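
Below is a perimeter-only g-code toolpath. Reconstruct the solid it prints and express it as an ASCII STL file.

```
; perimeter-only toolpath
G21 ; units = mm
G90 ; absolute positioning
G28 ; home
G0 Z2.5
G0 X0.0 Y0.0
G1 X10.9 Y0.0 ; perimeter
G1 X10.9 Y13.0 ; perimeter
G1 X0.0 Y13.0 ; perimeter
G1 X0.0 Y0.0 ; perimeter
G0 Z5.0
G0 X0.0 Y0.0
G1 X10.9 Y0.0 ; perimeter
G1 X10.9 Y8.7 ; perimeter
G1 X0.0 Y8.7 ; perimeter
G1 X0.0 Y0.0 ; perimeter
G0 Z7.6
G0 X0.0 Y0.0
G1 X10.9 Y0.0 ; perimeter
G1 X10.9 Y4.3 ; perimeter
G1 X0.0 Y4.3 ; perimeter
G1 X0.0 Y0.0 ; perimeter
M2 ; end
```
solid part
  facet normal 0.0000 0.0000 -1.0000
    outer loop
      vertex 10.9 17.3 0.0
      vertex 10.9 0.0 0.0
      vertex 0.0 0.0 0.0
    endloop
  endfacet
  facet normal 0.0000 0.0000 -1.0000
    outer loop
      vertex 0.0 17.3 0.0
      vertex 10.9 17.3 0.0
      vertex 0.0 0.0 0.0
    endloop
  endfacet
  facet normal 0.0000 -1.0000 0.0000
    outer loop
      vertex 0.0 0.0 0.0
      vertex 10.9 0.0 0.0
      vertex 10.9 0.0 10.1
    endloop
  endfacet
  facet normal 0.0000 -1.0000 0.0000
    outer loop
      vertex 0.0 0.0 0.0
      vertex 10.9 0.0 10.1
      vertex 0.0 0.0 10.1
    endloop
  endfacet
  facet normal 0.0000 0.5042 0.8636
    outer loop
      vertex 0.0 0.0 10.1
      vertex 10.9 0.0 10.1
      vertex 10.9 17.3 0.0
    endloop
  endfacet
  facet normal 0.0000 0.5042 0.8636
    outer loop
      vertex 0.0 0.0 10.1
      vertex 10.9 17.3 0.0
      vertex 0.0 17.3 0.0
    endloop
  endfacet
  facet normal -1.0000 0.0000 0.0000
    outer loop
      vertex 0.0 0.0 10.1
      vertex 0.0 17.3 0.0
      vertex 0.0 0.0 0.0
    endloop
  endfacet
  facet normal 1.0000 0.0000 0.0000
    outer loop
      vertex 10.9 0.0 0.0
      vertex 10.9 17.3 0.0
      vertex 10.9 0.0 10.1
    endloop
  endfacet
endsolid part

The G0 Z moves step by Δz≈2.5 mm. The G1 loops shrink linearly with z, so the solid tapers from its base footprint up to z≈10.1. Closing with a flat bottom cap and the tapered top and triangulating gives 8 facets — a wedge (ramp): 10.9 × 17.3 mm base, rising to 10.1 mm along the y=0 edge and sloping linearly to z=0 at y=17.3.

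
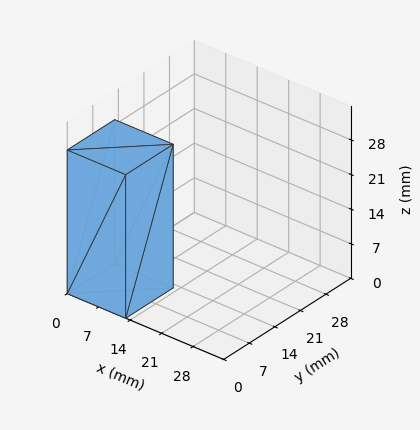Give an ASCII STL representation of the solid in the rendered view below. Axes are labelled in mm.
Reading the render: the shape is a rectangular box, roughly 13 × 13 mm footprint and 29 mm tall (dimensions read to the nearest mm from the axis ticks). For the STL, each face is triangulated and given an outward normal.

solid part
  facet normal 0.0000 0.0000 -1.0000
    outer loop
      vertex 13.00 13.00 0.00
      vertex 13.00 0.00 0.00
      vertex 0.00 0.00 0.00
    endloop
  endfacet
  facet normal 0.0000 0.0000 -1.0000
    outer loop
      vertex 0.00 13.00 0.00
      vertex 13.00 13.00 0.00
      vertex 0.00 0.00 0.00
    endloop
  endfacet
  facet normal 0.0000 0.0000 1.0000
    outer loop
      vertex 0.00 0.00 29.00
      vertex 13.00 0.00 29.00
      vertex 13.00 13.00 29.00
    endloop
  endfacet
  facet normal 0.0000 0.0000 1.0000
    outer loop
      vertex 0.00 0.00 29.00
      vertex 13.00 13.00 29.00
      vertex 0.00 13.00 29.00
    endloop
  endfacet
  facet normal 0.0000 -1.0000 0.0000
    outer loop
      vertex 0.00 0.00 0.00
      vertex 13.00 0.00 0.00
      vertex 13.00 0.00 29.00
    endloop
  endfacet
  facet normal 0.0000 -1.0000 0.0000
    outer loop
      vertex 0.00 0.00 0.00
      vertex 13.00 0.00 29.00
      vertex 0.00 0.00 29.00
    endloop
  endfacet
  facet normal 0.0000 1.0000 0.0000
    outer loop
      vertex 13.00 13.00 29.00
      vertex 13.00 13.00 0.00
      vertex 0.00 13.00 0.00
    endloop
  endfacet
  facet normal 0.0000 1.0000 0.0000
    outer loop
      vertex 0.00 13.00 29.00
      vertex 13.00 13.00 29.00
      vertex 0.00 13.00 0.00
    endloop
  endfacet
  facet normal -1.0000 0.0000 0.0000
    outer loop
      vertex 0.00 13.00 29.00
      vertex 0.00 13.00 0.00
      vertex 0.00 0.00 0.00
    endloop
  endfacet
  facet normal -1.0000 0.0000 0.0000
    outer loop
      vertex 0.00 0.00 29.00
      vertex 0.00 13.00 29.00
      vertex 0.00 0.00 0.00
    endloop
  endfacet
  facet normal 1.0000 0.0000 0.0000
    outer loop
      vertex 13.00 0.00 0.00
      vertex 13.00 13.00 0.00
      vertex 13.00 13.00 29.00
    endloop
  endfacet
  facet normal 1.0000 0.0000 0.0000
    outer loop
      vertex 13.00 0.00 0.00
      vertex 13.00 13.00 29.00
      vertex 13.00 0.00 29.00
    endloop
  endfacet
endsolid part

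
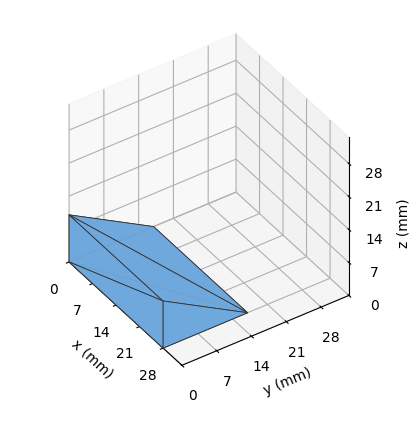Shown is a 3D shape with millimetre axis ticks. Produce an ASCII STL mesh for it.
Reading the render: the shape is a wedge (ramp): 28 × 17 mm base, rising to 10 mm along the y=0 edge and sloping linearly to z=0 at y=17 (dimensions read to the nearest mm from the axis ticks). For the STL, each face is triangulated and given an outward normal.

solid part
  facet normal 0.0000 0.0000 -1.0000
    outer loop
      vertex 28.000 17.000 0.000
      vertex 28.000 0.000 0.000
      vertex 0.000 0.000 0.000
    endloop
  endfacet
  facet normal 0.0000 0.0000 -1.0000
    outer loop
      vertex 0.000 17.000 0.000
      vertex 28.000 17.000 0.000
      vertex 0.000 0.000 0.000
    endloop
  endfacet
  facet normal 0.0000 -1.0000 0.0000
    outer loop
      vertex 0.000 0.000 0.000
      vertex 28.000 0.000 0.000
      vertex 28.000 0.000 10.000
    endloop
  endfacet
  facet normal 0.0000 -1.0000 0.0000
    outer loop
      vertex 0.000 0.000 0.000
      vertex 28.000 0.000 10.000
      vertex 0.000 0.000 10.000
    endloop
  endfacet
  facet normal 0.0000 0.5070 0.8619
    outer loop
      vertex 0.000 0.000 10.000
      vertex 28.000 0.000 10.000
      vertex 28.000 17.000 0.000
    endloop
  endfacet
  facet normal 0.0000 0.5070 0.8619
    outer loop
      vertex 0.000 0.000 10.000
      vertex 28.000 17.000 0.000
      vertex 0.000 17.000 0.000
    endloop
  endfacet
  facet normal -1.0000 0.0000 0.0000
    outer loop
      vertex 0.000 0.000 10.000
      vertex 0.000 17.000 0.000
      vertex 0.000 0.000 0.000
    endloop
  endfacet
  facet normal 1.0000 0.0000 0.0000
    outer loop
      vertex 28.000 0.000 0.000
      vertex 28.000 17.000 0.000
      vertex 28.000 0.000 10.000
    endloop
  endfacet
endsolid part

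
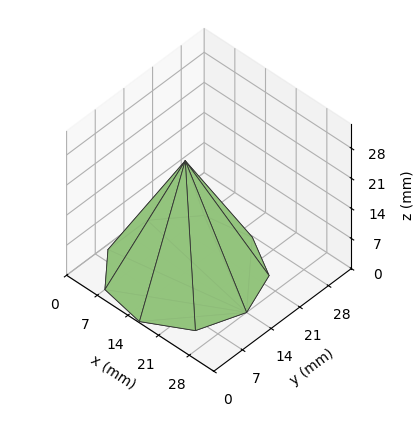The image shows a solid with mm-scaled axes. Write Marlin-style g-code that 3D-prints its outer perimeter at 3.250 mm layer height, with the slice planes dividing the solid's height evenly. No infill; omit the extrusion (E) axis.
Reading the render: the shape is a regular 9-sided pyramid, base circumscribed radius ≈ 14 mm, apex at z ≈ 26 mm (dimensions read to the nearest mm from the axis ticks). For the g-code, the solid's height is divided into equal slices at the stated Δz and each level perimeter traced with G1 moves after a G0 lift.

; perimeter-only toolpath
G21 ; units = mm
G90 ; absolute positioning
G28 ; home
; layer 1
G0 Z3.250
G0 X26.250 Y14.000
G1 X23.384 Y21.874
G1 X16.127 Y26.064
G1 X7.875 Y24.608
G1 X2.489 Y18.189
G1 X2.489 Y9.810
G1 X7.875 Y3.391
G1 X16.127 Y1.936
G1 X23.384 Y6.126
G1 X26.250 Y14.000
; layer 2
G0 Z6.500
G0 X24.500 Y14.000
G1 X22.044 Y20.749
G1 X15.823 Y24.340
G1 X8.750 Y23.093
G1 X4.133 Y17.591
G1 X4.133 Y10.409
G1 X8.750 Y4.907
G1 X15.823 Y3.660
G1 X22.044 Y7.251
G1 X24.500 Y14.000
; layer 3
G0 Z9.750
G0 X22.750 Y14.000
G1 X20.703 Y19.624
G1 X15.519 Y22.617
G1 X9.625 Y21.578
G1 X5.777 Y16.992
G1 X5.777 Y11.008
G1 X9.625 Y6.422
G1 X15.519 Y5.383
G1 X20.703 Y8.376
G1 X22.750 Y14.000
; layer 4
G0 Z13.000
G0 X21.000 Y14.000
G1 X19.363 Y18.499
G1 X15.216 Y20.893
G1 X10.500 Y20.062
G1 X7.422 Y16.394
G1 X7.422 Y11.606
G1 X10.500 Y7.938
G1 X15.216 Y7.106
G1 X19.363 Y9.501
G1 X21.000 Y14.000
; layer 5
G0 Z16.250
G0 X19.250 Y14.000
G1 X18.022 Y17.375
G1 X14.912 Y19.170
G1 X11.375 Y18.547
G1 X9.066 Y15.796
G1 X9.066 Y12.204
G1 X11.375 Y9.454
G1 X14.912 Y8.830
G1 X18.022 Y10.625
G1 X19.250 Y14.000
; layer 6
G0 Z19.500
G0 X17.500 Y14.000
G1 X16.681 Y16.250
G1 X14.608 Y17.447
G1 X12.250 Y17.031
G1 X10.711 Y15.197
G1 X10.711 Y12.803
G1 X12.250 Y10.969
G1 X14.608 Y10.553
G1 X16.681 Y11.750
G1 X17.500 Y14.000
; layer 7
G0 Z22.750
G0 X15.750 Y14.000
G1 X15.341 Y15.125
G1 X14.304 Y15.723
G1 X13.125 Y15.515
G1 X12.355 Y14.598
G1 X12.355 Y13.402
G1 X13.125 Y12.485
G1 X14.304 Y12.277
G1 X15.341 Y12.875
G1 X15.750 Y14.000
M2 ; end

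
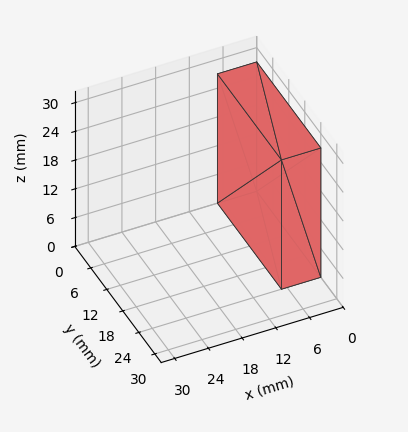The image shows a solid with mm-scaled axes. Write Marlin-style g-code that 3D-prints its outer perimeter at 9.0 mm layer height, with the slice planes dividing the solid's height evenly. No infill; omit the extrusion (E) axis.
Reading the render: the shape is a rectangular box, roughly 7 × 24 mm footprint and 27 mm tall (dimensions read to the nearest mm from the axis ticks). For the g-code, the solid's height is divided into equal slices at the stated Δz and each level perimeter traced with G1 moves after a G0 lift.

; perimeter-only toolpath
G21 ; units = mm
G90 ; absolute positioning
G28 ; home
; layer 1
G0 Z9.0
G0 X0.0 Y0.0
G1 X7.0 Y0.0
G1 X7.0 Y24.0
G1 X0.0 Y24.0
G1 X0.0 Y0.0
; layer 2
G0 Z18.0
G0 X0.0 Y0.0
G1 X7.0 Y0.0
G1 X7.0 Y24.0
G1 X0.0 Y24.0
G1 X0.0 Y0.0
; layer 3
G0 Z27.0
G0 X0.0 Y0.0
G1 X7.0 Y0.0
G1 X7.0 Y24.0
G1 X0.0 Y24.0
G1 X0.0 Y0.0
M2 ; end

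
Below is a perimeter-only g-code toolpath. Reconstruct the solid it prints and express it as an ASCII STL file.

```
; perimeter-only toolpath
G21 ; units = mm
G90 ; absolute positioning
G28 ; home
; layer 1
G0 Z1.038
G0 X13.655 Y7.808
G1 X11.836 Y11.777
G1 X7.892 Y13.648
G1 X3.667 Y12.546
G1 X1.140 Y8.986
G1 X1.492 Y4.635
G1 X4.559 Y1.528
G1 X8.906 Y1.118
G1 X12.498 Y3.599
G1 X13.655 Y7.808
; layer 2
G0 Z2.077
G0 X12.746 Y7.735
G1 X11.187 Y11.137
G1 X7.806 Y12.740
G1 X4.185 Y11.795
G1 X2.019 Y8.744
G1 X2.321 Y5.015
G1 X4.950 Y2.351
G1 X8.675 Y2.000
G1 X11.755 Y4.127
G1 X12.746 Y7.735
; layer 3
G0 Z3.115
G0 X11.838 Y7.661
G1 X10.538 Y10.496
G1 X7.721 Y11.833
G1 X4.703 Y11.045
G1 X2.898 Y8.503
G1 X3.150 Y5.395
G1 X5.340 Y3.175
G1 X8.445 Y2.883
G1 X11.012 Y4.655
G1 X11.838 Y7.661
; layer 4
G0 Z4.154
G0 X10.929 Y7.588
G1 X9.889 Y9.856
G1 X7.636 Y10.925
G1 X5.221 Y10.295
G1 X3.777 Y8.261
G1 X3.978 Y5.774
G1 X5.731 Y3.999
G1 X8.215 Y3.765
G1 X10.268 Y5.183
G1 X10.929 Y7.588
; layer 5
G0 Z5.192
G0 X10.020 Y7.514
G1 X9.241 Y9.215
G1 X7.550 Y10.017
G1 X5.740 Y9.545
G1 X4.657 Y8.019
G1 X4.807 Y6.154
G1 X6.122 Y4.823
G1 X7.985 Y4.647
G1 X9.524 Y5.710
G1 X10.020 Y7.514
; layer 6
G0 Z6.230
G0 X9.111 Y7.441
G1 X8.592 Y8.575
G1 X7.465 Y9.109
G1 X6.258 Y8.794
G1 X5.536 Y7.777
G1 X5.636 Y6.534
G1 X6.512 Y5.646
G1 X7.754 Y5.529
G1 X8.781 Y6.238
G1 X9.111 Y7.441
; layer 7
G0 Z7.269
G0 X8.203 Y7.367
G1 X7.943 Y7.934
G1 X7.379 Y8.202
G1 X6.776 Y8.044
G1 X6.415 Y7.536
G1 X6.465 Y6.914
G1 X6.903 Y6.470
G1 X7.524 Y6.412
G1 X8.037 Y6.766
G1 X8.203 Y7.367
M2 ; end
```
solid part
  facet normal 0.0000 0.0000 -1.0000
    outer loop
      vertex 7.977 14.556 0.000
      vertex 12.485 12.418 0.000
      vertex 14.564 7.882 0.000
    endloop
  endfacet
  facet normal 0.0000 0.0000 -1.0000
    outer loop
      vertex 3.149 13.296 0.000
      vertex 7.977 14.556 0.000
      vertex 14.564 7.882 0.000
    endloop
  endfacet
  facet normal 0.0000 0.0000 -1.0000
    outer loop
      vertex 0.261 9.228 0.000
      vertex 3.149 13.296 0.000
      vertex 14.564 7.882 0.000
    endloop
  endfacet
  facet normal 0.0000 0.0000 -1.0000
    outer loop
      vertex 0.663 4.255 0.000
      vertex 0.261 9.228 0.000
      vertex 14.564 7.882 0.000
    endloop
  endfacet
  facet normal 0.0000 0.0000 -1.0000
    outer loop
      vertex 4.168 0.704 0.000
      vertex 0.663 4.255 0.000
      vertex 14.564 7.882 0.000
    endloop
  endfacet
  facet normal 0.0000 0.0000 -1.0000
    outer loop
      vertex 9.136 0.236 0.000
      vertex 4.168 0.704 0.000
      vertex 14.564 7.882 0.000
    endloop
  endfacet
  facet normal 0.0000 0.0000 -1.0000
    outer loop
      vertex 13.242 3.071 0.000
      vertex 9.136 0.236 0.000
      vertex 14.564 7.882 0.000
    endloop
  endfacet
  facet normal 0.7012 0.3214 0.6364
    outer loop
      vertex 14.564 7.882 0.000
      vertex 12.485 12.418 0.000
      vertex 7.294 7.294 8.307
    endloop
  endfacet
  facet normal 0.3305 0.6969 0.6364
    outer loop
      vertex 12.485 12.418 0.000
      vertex 7.977 14.556 0.000
      vertex 7.294 7.294 8.307
    endloop
  endfacet
  facet normal -0.1948 0.7463 0.6364
    outer loop
      vertex 7.977 14.556 0.000
      vertex 3.149 13.296 0.000
      vertex 7.294 7.294 8.307
    endloop
  endfacet
  facet normal -0.6289 0.4465 0.6364
    outer loop
      vertex 3.149 13.296 0.000
      vertex 0.261 9.228 0.000
      vertex 7.294 7.294 8.307
    endloop
  endfacet
  facet normal -0.7688 -0.0621 0.6364
    outer loop
      vertex 0.261 9.228 0.000
      vertex 0.663 4.255 0.000
      vertex 7.294 7.294 8.307
    endloop
  endfacet
  facet normal -0.5490 -0.5418 0.6364
    outer loop
      vertex 0.663 4.255 0.000
      vertex 4.168 0.704 0.000
      vertex 7.294 7.294 8.307
    endloop
  endfacet
  facet normal -0.0723 -0.7679 0.6364
    outer loop
      vertex 4.168 0.704 0.000
      vertex 9.136 0.236 0.000
      vertex 7.294 7.294 8.307
    endloop
  endfacet
  facet normal 0.4382 -0.6347 0.6365
    outer loop
      vertex 9.136 0.236 0.000
      vertex 13.242 3.071 0.000
      vertex 7.294 7.294 8.307
    endloop
  endfacet
  facet normal 0.7438 -0.2044 0.6364
    outer loop
      vertex 13.242 3.071 0.000
      vertex 14.564 7.882 0.000
      vertex 7.294 7.294 8.307
    endloop
  endfacet
endsolid part

The G0 Z moves step by Δz≈1.038 mm. The G1 loops shrink linearly with z, so the solid tapers from its base footprint up to z≈8.31. Closing with a flat bottom cap and the tapered top and triangulating gives 16 facets — a regular 9-sided pyramid, base circumscribed radius ≈ 7.29 mm, apex at z ≈ 8.31 mm.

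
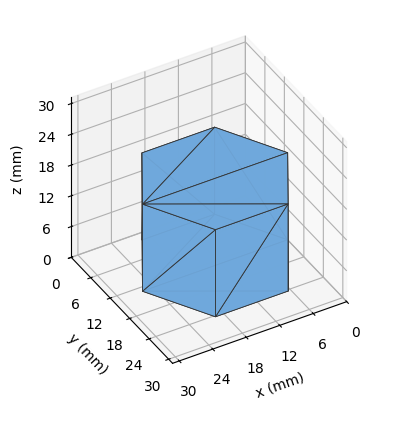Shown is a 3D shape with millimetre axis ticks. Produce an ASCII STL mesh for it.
Reading the render: the shape is a regular 6-sided prism (a cylinder approximated with 6 flat sides), circumscribed radius ≈ 13 mm, height ≈ 17 mm (dimensions read to the nearest mm from the axis ticks). For the STL, each face is triangulated and given an outward normal.

solid part
  facet normal 0.0000 0.0000 -1.0000
    outer loop
      vertex 6.5 24.3 0.0
      vertex 19.5 24.3 0.0
      vertex 26.0 13.0 0.0
    endloop
  endfacet
  facet normal 0.0000 0.0000 -1.0000
    outer loop
      vertex 0.0 13.0 0.0
      vertex 6.5 24.3 0.0
      vertex 26.0 13.0 0.0
    endloop
  endfacet
  facet normal 0.0000 0.0000 -1.0000
    outer loop
      vertex 6.5 1.7 0.0
      vertex 0.0 13.0 0.0
      vertex 26.0 13.0 0.0
    endloop
  endfacet
  facet normal 0.0000 0.0000 -1.0000
    outer loop
      vertex 19.5 1.7 0.0
      vertex 6.5 1.7 0.0
      vertex 26.0 13.0 0.0
    endloop
  endfacet
  facet normal 0.0000 0.0000 1.0000
    outer loop
      vertex 26.0 13.0 17.0
      vertex 19.5 24.3 17.0
      vertex 6.5 24.3 17.0
    endloop
  endfacet
  facet normal 0.0000 0.0000 1.0000
    outer loop
      vertex 26.0 13.0 17.0
      vertex 6.5 24.3 17.0
      vertex 0.0 13.0 17.0
    endloop
  endfacet
  facet normal 0.0000 0.0000 1.0000
    outer loop
      vertex 26.0 13.0 17.0
      vertex 0.0 13.0 17.0
      vertex 6.5 1.7 17.0
    endloop
  endfacet
  facet normal 0.0000 0.0000 1.0000
    outer loop
      vertex 26.0 13.0 17.0
      vertex 6.5 1.7 17.0
      vertex 19.5 1.7 17.0
    endloop
  endfacet
  facet normal 0.8668 0.4986 0.0000
    outer loop
      vertex 26.0 13.0 0.0
      vertex 19.5 24.3 0.0
      vertex 19.5 24.3 17.0
    endloop
  endfacet
  facet normal 0.8668 0.4986 0.0000
    outer loop
      vertex 26.0 13.0 0.0
      vertex 19.5 24.3 17.0
      vertex 26.0 13.0 17.0
    endloop
  endfacet
  facet normal 0.0000 1.0000 0.0000
    outer loop
      vertex 19.5 24.3 0.0
      vertex 6.5 24.3 0.0
      vertex 6.5 24.3 17.0
    endloop
  endfacet
  facet normal 0.0000 1.0000 0.0000
    outer loop
      vertex 19.5 24.3 0.0
      vertex 6.5 24.3 17.0
      vertex 19.5 24.3 17.0
    endloop
  endfacet
  facet normal -0.8668 0.4986 0.0000
    outer loop
      vertex 6.5 24.3 0.0
      vertex 0.0 13.0 0.0
      vertex 0.0 13.0 17.0
    endloop
  endfacet
  facet normal -0.8668 0.4986 0.0000
    outer loop
      vertex 6.5 24.3 0.0
      vertex 0.0 13.0 17.0
      vertex 6.5 24.3 17.0
    endloop
  endfacet
  facet normal -0.8668 -0.4986 0.0000
    outer loop
      vertex 0.0 13.0 0.0
      vertex 6.5 1.7 0.0
      vertex 6.5 1.7 17.0
    endloop
  endfacet
  facet normal -0.8668 -0.4986 0.0000
    outer loop
      vertex 0.0 13.0 0.0
      vertex 6.5 1.7 17.0
      vertex 0.0 13.0 17.0
    endloop
  endfacet
  facet normal 0.0000 -1.0000 0.0000
    outer loop
      vertex 6.5 1.7 0.0
      vertex 19.5 1.7 0.0
      vertex 19.5 1.7 17.0
    endloop
  endfacet
  facet normal 0.0000 -1.0000 0.0000
    outer loop
      vertex 6.5 1.7 0.0
      vertex 19.5 1.7 17.0
      vertex 6.5 1.7 17.0
    endloop
  endfacet
  facet normal 0.8668 -0.4986 0.0000
    outer loop
      vertex 19.5 1.7 0.0
      vertex 26.0 13.0 0.0
      vertex 26.0 13.0 17.0
    endloop
  endfacet
  facet normal 0.8668 -0.4986 0.0000
    outer loop
      vertex 19.5 1.7 0.0
      vertex 26.0 13.0 17.0
      vertex 19.5 1.7 17.0
    endloop
  endfacet
endsolid part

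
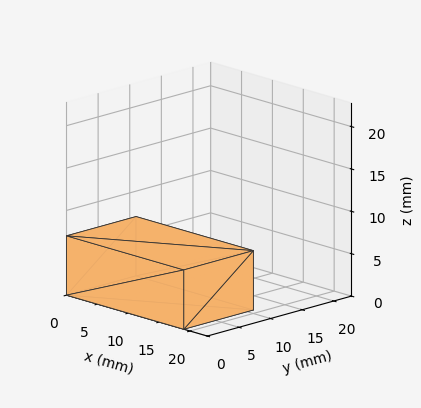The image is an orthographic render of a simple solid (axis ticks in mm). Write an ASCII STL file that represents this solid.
Reading the render: the shape is a rectangular box, roughly 19 × 11 mm footprint and 7 mm tall (dimensions read to the nearest mm from the axis ticks). For the STL, each face is triangulated and given an outward normal.

solid part
  facet normal 0.0000 0.0000 -1.0000
    outer loop
      vertex 19.0 11.0 0.0
      vertex 19.0 0.0 0.0
      vertex 0.0 0.0 0.0
    endloop
  endfacet
  facet normal 0.0000 0.0000 -1.0000
    outer loop
      vertex 0.0 11.0 0.0
      vertex 19.0 11.0 0.0
      vertex 0.0 0.0 0.0
    endloop
  endfacet
  facet normal 0.0000 0.0000 1.0000
    outer loop
      vertex 0.0 0.0 7.0
      vertex 19.0 0.0 7.0
      vertex 19.0 11.0 7.0
    endloop
  endfacet
  facet normal 0.0000 0.0000 1.0000
    outer loop
      vertex 0.0 0.0 7.0
      vertex 19.0 11.0 7.0
      vertex 0.0 11.0 7.0
    endloop
  endfacet
  facet normal 0.0000 -1.0000 0.0000
    outer loop
      vertex 0.0 0.0 0.0
      vertex 19.0 0.0 0.0
      vertex 19.0 0.0 7.0
    endloop
  endfacet
  facet normal 0.0000 -1.0000 0.0000
    outer loop
      vertex 0.0 0.0 0.0
      vertex 19.0 0.0 7.0
      vertex 0.0 0.0 7.0
    endloop
  endfacet
  facet normal 0.0000 1.0000 0.0000
    outer loop
      vertex 19.0 11.0 7.0
      vertex 19.0 11.0 0.0
      vertex 0.0 11.0 0.0
    endloop
  endfacet
  facet normal 0.0000 1.0000 0.0000
    outer loop
      vertex 0.0 11.0 7.0
      vertex 19.0 11.0 7.0
      vertex 0.0 11.0 0.0
    endloop
  endfacet
  facet normal -1.0000 0.0000 0.0000
    outer loop
      vertex 0.0 11.0 7.0
      vertex 0.0 11.0 0.0
      vertex 0.0 0.0 0.0
    endloop
  endfacet
  facet normal -1.0000 0.0000 0.0000
    outer loop
      vertex 0.0 0.0 7.0
      vertex 0.0 11.0 7.0
      vertex 0.0 0.0 0.0
    endloop
  endfacet
  facet normal 1.0000 0.0000 0.0000
    outer loop
      vertex 19.0 0.0 0.0
      vertex 19.0 11.0 0.0
      vertex 19.0 11.0 7.0
    endloop
  endfacet
  facet normal 1.0000 0.0000 0.0000
    outer loop
      vertex 19.0 0.0 0.0
      vertex 19.0 11.0 7.0
      vertex 19.0 0.0 7.0
    endloop
  endfacet
endsolid part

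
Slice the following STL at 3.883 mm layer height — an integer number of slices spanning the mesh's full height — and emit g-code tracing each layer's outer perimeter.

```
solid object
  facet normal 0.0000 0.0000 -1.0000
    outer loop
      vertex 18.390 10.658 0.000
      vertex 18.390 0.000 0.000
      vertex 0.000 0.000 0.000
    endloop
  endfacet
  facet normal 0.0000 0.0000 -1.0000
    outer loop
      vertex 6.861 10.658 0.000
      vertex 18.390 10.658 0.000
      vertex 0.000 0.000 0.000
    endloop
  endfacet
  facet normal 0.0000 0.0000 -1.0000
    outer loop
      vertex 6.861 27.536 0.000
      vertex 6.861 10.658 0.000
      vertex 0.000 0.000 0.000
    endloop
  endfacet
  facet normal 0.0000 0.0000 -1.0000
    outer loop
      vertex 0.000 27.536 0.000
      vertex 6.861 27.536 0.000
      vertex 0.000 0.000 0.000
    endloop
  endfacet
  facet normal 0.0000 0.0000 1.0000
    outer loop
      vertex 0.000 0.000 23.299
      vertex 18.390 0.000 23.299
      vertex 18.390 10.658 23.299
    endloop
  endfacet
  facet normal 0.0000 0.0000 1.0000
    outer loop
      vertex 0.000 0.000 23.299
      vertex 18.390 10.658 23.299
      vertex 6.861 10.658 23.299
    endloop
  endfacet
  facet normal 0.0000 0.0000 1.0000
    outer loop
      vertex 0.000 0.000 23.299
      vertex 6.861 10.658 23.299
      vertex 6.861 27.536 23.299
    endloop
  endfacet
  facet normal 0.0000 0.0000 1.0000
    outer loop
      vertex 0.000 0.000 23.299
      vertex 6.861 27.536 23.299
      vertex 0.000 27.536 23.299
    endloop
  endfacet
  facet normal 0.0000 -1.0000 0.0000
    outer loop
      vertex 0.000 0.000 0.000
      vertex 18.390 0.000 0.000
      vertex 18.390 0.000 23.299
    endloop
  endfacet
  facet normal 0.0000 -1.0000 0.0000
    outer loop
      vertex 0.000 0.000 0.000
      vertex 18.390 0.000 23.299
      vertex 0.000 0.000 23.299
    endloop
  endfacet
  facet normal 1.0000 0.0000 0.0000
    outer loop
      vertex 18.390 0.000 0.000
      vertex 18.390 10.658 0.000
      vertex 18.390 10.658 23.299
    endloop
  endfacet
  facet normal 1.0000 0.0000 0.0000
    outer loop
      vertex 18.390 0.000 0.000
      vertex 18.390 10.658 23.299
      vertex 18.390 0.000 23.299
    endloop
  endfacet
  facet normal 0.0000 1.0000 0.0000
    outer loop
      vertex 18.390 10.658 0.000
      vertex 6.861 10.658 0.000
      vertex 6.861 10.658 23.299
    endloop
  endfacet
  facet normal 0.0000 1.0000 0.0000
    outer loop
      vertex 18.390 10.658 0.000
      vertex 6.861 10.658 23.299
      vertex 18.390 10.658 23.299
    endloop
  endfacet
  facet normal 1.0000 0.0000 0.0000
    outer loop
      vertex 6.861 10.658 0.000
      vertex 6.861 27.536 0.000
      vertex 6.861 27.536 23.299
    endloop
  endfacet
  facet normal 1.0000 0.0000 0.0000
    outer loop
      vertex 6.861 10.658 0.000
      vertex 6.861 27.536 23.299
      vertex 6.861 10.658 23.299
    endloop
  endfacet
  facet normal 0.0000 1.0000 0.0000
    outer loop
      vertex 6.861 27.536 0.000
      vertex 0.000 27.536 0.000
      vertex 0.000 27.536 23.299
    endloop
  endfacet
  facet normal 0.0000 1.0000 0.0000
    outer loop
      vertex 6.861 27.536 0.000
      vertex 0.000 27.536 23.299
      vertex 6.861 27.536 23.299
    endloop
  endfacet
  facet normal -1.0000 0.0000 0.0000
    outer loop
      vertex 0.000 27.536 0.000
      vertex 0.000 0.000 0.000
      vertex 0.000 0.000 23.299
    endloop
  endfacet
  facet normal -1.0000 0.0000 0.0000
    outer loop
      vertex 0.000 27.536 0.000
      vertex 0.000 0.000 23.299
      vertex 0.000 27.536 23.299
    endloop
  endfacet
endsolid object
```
; perimeter-only toolpath
G21 ; units = mm
G90 ; absolute positioning
G28 ; home
; layer 1
G0 Z3.883
G0 X0.000 Y0.000
G1 X18.390 Y0.000
G1 X18.390 Y10.658
G1 X6.861 Y10.658
G1 X6.861 Y27.536
G1 X0.000 Y27.536
G1 X0.000 Y0.000
; layer 2
G0 Z7.766
G0 X0.000 Y0.000
G1 X18.390 Y0.000
G1 X18.390 Y10.658
G1 X6.861 Y10.658
G1 X6.861 Y27.536
G1 X0.000 Y27.536
G1 X0.000 Y0.000
; layer 3
G0 Z11.649
G0 X0.000 Y0.000
G1 X18.390 Y0.000
G1 X18.390 Y10.658
G1 X6.861 Y10.658
G1 X6.861 Y27.536
G1 X0.000 Y27.536
G1 X0.000 Y0.000
; layer 4
G0 Z15.533
G0 X0.000 Y0.000
G1 X18.390 Y0.000
G1 X18.390 Y10.658
G1 X6.861 Y10.658
G1 X6.861 Y27.536
G1 X0.000 Y27.536
G1 X0.000 Y0.000
; layer 5
G0 Z19.416
G0 X0.000 Y0.000
G1 X18.390 Y0.000
G1 X18.390 Y10.658
G1 X6.861 Y10.658
G1 X6.861 Y27.536
G1 X0.000 Y27.536
G1 X0.000 Y0.000
; layer 6
G0 Z23.299
G0 X0.000 Y0.000
G1 X18.390 Y0.000
G1 X18.390 Y10.658
G1 X6.861 Y10.658
G1 X6.861 Y27.536
G1 X0.000 Y27.536
G1 X0.000 Y0.000
M2 ; end

The solid is an L-shaped prism: outer 18.4 × 27.5 mm, arm thicknesses ≈ 10.7 mm (horizontal) and 6.86 mm (vertical), extruded 23.3 mm in z. Slicing at Δz = 3.883 mm — 6 equal slices spanning the solid's height, so layer i sits at z = i·h/6 — gives 6 non-empty perimeters. Each is a 6-segment closed polygon; G0 lifts to the layer z and rapids to the start vertex, then G1 traces the edges.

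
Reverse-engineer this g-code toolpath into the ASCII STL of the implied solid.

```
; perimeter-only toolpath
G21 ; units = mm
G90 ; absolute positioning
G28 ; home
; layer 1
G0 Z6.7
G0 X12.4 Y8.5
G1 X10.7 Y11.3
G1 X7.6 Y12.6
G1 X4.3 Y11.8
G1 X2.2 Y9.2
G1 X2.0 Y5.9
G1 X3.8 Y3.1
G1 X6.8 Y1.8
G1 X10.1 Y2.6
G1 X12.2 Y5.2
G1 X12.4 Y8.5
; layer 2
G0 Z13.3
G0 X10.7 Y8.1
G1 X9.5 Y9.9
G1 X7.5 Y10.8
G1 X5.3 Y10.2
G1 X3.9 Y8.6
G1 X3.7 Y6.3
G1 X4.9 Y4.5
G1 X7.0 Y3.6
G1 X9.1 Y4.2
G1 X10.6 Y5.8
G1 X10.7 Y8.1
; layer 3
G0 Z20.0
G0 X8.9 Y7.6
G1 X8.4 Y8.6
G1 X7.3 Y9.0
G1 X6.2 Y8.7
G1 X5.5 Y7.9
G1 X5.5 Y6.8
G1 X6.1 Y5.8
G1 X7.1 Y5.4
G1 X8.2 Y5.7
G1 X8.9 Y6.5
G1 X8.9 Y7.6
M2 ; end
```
solid part
  facet normal 0.0000 0.0000 -1.0000
    outer loop
      vertex 7.7 14.4 0.0
      vertex 11.8 12.7 0.0
      vertex 14.2 8.9 0.0
    endloop
  endfacet
  facet normal 0.0000 0.0000 -1.0000
    outer loop
      vertex 3.4 13.3 0.0
      vertex 7.7 14.4 0.0
      vertex 14.2 8.9 0.0
    endloop
  endfacet
  facet normal 0.0000 0.0000 -1.0000
    outer loop
      vertex 0.5 9.9 0.0
      vertex 3.4 13.3 0.0
      vertex 14.2 8.9 0.0
    endloop
  endfacet
  facet normal 0.0000 0.0000 -1.0000
    outer loop
      vertex 0.2 5.5 0.0
      vertex 0.5 9.9 0.0
      vertex 14.2 8.9 0.0
    endloop
  endfacet
  facet normal 0.0000 0.0000 -1.0000
    outer loop
      vertex 2.6 1.7 0.0
      vertex 0.2 5.5 0.0
      vertex 14.2 8.9 0.0
    endloop
  endfacet
  facet normal 0.0000 0.0000 -1.0000
    outer loop
      vertex 6.7 0.0 0.0
      vertex 2.6 1.7 0.0
      vertex 14.2 8.9 0.0
    endloop
  endfacet
  facet normal 0.0000 0.0000 -1.0000
    outer loop
      vertex 11.0 1.1 0.0
      vertex 6.7 0.0 0.0
      vertex 14.2 8.9 0.0
    endloop
  endfacet
  facet normal 0.0000 0.0000 -1.0000
    outer loop
      vertex 13.9 4.5 0.0
      vertex 11.0 1.1 0.0
      vertex 14.2 8.9 0.0
    endloop
  endfacet
  facet normal 0.8191 0.5174 0.2477
    outer loop
      vertex 14.2 8.9 0.0
      vertex 11.8 12.7 0.0
      vertex 7.2 7.2 26.7
    endloop
  endfacet
  facet normal 0.3710 0.8948 0.2482
    outer loop
      vertex 11.8 12.7 0.0
      vertex 7.7 14.4 0.0
      vertex 7.2 7.2 26.7
    endloop
  endfacet
  facet normal -0.2401 0.9384 0.2486
    outer loop
      vertex 7.7 14.4 0.0
      vertex 3.4 13.3 0.0
      vertex 7.2 7.2 26.7
    endloop
  endfacet
  facet normal -0.7370 0.6286 0.2485
    outer loop
      vertex 3.4 13.3 0.0
      vertex 0.5 9.9 0.0
      vertex 7.2 7.2 26.7
    endloop
  endfacet
  facet normal -0.9662 0.0659 0.2491
    outer loop
      vertex 0.5 9.9 0.0
      vertex 0.2 5.5 0.0
      vertex 7.2 7.2 26.7
    endloop
  endfacet
  facet normal -0.8191 -0.5174 0.2477
    outer loop
      vertex 0.2 5.5 0.0
      vertex 2.6 1.7 0.0
      vertex 7.2 7.2 26.7
    endloop
  endfacet
  facet normal -0.3710 -0.8948 0.2482
    outer loop
      vertex 2.6 1.7 0.0
      vertex 6.7 0.0 0.0
      vertex 7.2 7.2 26.7
    endloop
  endfacet
  facet normal 0.2401 -0.9384 0.2486
    outer loop
      vertex 6.7 0.0 0.0
      vertex 11.0 1.1 0.0
      vertex 7.2 7.2 26.7
    endloop
  endfacet
  facet normal 0.7370 -0.6286 0.2485
    outer loop
      vertex 11.0 1.1 0.0
      vertex 13.9 4.5 0.0
      vertex 7.2 7.2 26.7
    endloop
  endfacet
  facet normal 0.9662 -0.0659 0.2491
    outer loop
      vertex 13.9 4.5 0.0
      vertex 14.2 8.9 0.0
      vertex 7.2 7.2 26.7
    endloop
  endfacet
endsolid part

The G0 Z moves step by Δz≈6.7 mm. The G1 loops shrink linearly with z, so the solid tapers from its base footprint up to z≈26.7. Closing with a flat bottom cap and the tapered top and triangulating gives 18 facets — a regular 10-sided pyramid, base circumscribed radius ≈ 7.2 mm, apex at z ≈ 26.7 mm.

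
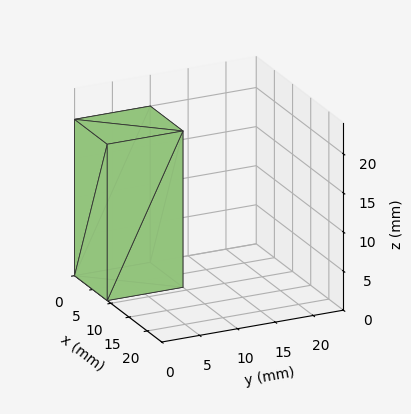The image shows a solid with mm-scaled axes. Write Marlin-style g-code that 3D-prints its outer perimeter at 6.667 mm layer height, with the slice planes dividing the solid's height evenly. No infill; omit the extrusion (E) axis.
Reading the render: the shape is a rectangular box, roughly 9 × 10 mm footprint and 20 mm tall (dimensions read to the nearest mm from the axis ticks). For the g-code, the solid's height is divided into equal slices at the stated Δz and each level perimeter traced with G1 moves after a G0 lift.

; perimeter-only toolpath
G21 ; units = mm
G90 ; absolute positioning
G28 ; home
; layer 1
G0 Z6.667
G0 X0.000 Y0.000
G1 X9.000 Y0.000
G1 X9.000 Y10.000
G1 X0.000 Y10.000
G1 X0.000 Y0.000
; layer 2
G0 Z13.333
G0 X0.000 Y0.000
G1 X9.000 Y0.000
G1 X9.000 Y10.000
G1 X0.000 Y10.000
G1 X0.000 Y0.000
; layer 3
G0 Z20.000
G0 X0.000 Y0.000
G1 X9.000 Y0.000
G1 X9.000 Y10.000
G1 X0.000 Y10.000
G1 X0.000 Y0.000
M2 ; end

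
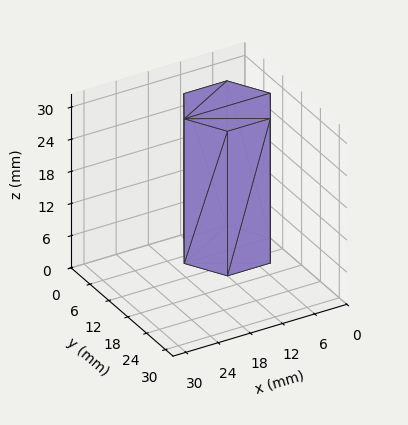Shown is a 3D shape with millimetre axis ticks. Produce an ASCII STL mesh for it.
Reading the render: the shape is a regular 6-sided prism (a cylinder approximated with 6 flat sides), circumscribed radius ≈ 8 mm, height ≈ 27 mm (dimensions read to the nearest mm from the axis ticks). For the STL, each face is triangulated and given an outward normal.

solid part
  facet normal 0.0000 0.0000 -1.0000
    outer loop
      vertex 4.0 14.9 0.0
      vertex 12.0 14.9 0.0
      vertex 16.0 8.0 0.0
    endloop
  endfacet
  facet normal 0.0000 0.0000 -1.0000
    outer loop
      vertex 0.0 8.0 0.0
      vertex 4.0 14.9 0.0
      vertex 16.0 8.0 0.0
    endloop
  endfacet
  facet normal 0.0000 0.0000 -1.0000
    outer loop
      vertex 4.0 1.1 0.0
      vertex 0.0 8.0 0.0
      vertex 16.0 8.0 0.0
    endloop
  endfacet
  facet normal 0.0000 0.0000 -1.0000
    outer loop
      vertex 12.0 1.1 0.0
      vertex 4.0 1.1 0.0
      vertex 16.0 8.0 0.0
    endloop
  endfacet
  facet normal 0.0000 0.0000 1.0000
    outer loop
      vertex 16.0 8.0 27.0
      vertex 12.0 14.9 27.0
      vertex 4.0 14.9 27.0
    endloop
  endfacet
  facet normal 0.0000 0.0000 1.0000
    outer loop
      vertex 16.0 8.0 27.0
      vertex 4.0 14.9 27.0
      vertex 0.0 8.0 27.0
    endloop
  endfacet
  facet normal 0.0000 0.0000 1.0000
    outer loop
      vertex 16.0 8.0 27.0
      vertex 0.0 8.0 27.0
      vertex 4.0 1.1 27.0
    endloop
  endfacet
  facet normal 0.0000 0.0000 1.0000
    outer loop
      vertex 16.0 8.0 27.0
      vertex 4.0 1.1 27.0
      vertex 12.0 1.1 27.0
    endloop
  endfacet
  facet normal 0.8651 0.5015 0.0000
    outer loop
      vertex 16.0 8.0 0.0
      vertex 12.0 14.9 0.0
      vertex 12.0 14.9 27.0
    endloop
  endfacet
  facet normal 0.8651 0.5015 0.0000
    outer loop
      vertex 16.0 8.0 0.0
      vertex 12.0 14.9 27.0
      vertex 16.0 8.0 27.0
    endloop
  endfacet
  facet normal 0.0000 1.0000 0.0000
    outer loop
      vertex 12.0 14.9 0.0
      vertex 4.0 14.9 0.0
      vertex 4.0 14.9 27.0
    endloop
  endfacet
  facet normal 0.0000 1.0000 0.0000
    outer loop
      vertex 12.0 14.9 0.0
      vertex 4.0 14.9 27.0
      vertex 12.0 14.9 27.0
    endloop
  endfacet
  facet normal -0.8651 0.5015 0.0000
    outer loop
      vertex 4.0 14.9 0.0
      vertex 0.0 8.0 0.0
      vertex 0.0 8.0 27.0
    endloop
  endfacet
  facet normal -0.8651 0.5015 0.0000
    outer loop
      vertex 4.0 14.9 0.0
      vertex 0.0 8.0 27.0
      vertex 4.0 14.9 27.0
    endloop
  endfacet
  facet normal -0.8651 -0.5015 0.0000
    outer loop
      vertex 0.0 8.0 0.0
      vertex 4.0 1.1 0.0
      vertex 4.0 1.1 27.0
    endloop
  endfacet
  facet normal -0.8651 -0.5015 0.0000
    outer loop
      vertex 0.0 8.0 0.0
      vertex 4.0 1.1 27.0
      vertex 0.0 8.0 27.0
    endloop
  endfacet
  facet normal 0.0000 -1.0000 0.0000
    outer loop
      vertex 4.0 1.1 0.0
      vertex 12.0 1.1 0.0
      vertex 12.0 1.1 27.0
    endloop
  endfacet
  facet normal 0.0000 -1.0000 0.0000
    outer loop
      vertex 4.0 1.1 0.0
      vertex 12.0 1.1 27.0
      vertex 4.0 1.1 27.0
    endloop
  endfacet
  facet normal 0.8651 -0.5015 0.0000
    outer loop
      vertex 12.0 1.1 0.0
      vertex 16.0 8.0 0.0
      vertex 16.0 8.0 27.0
    endloop
  endfacet
  facet normal 0.8651 -0.5015 0.0000
    outer loop
      vertex 12.0 1.1 0.0
      vertex 16.0 8.0 27.0
      vertex 12.0 1.1 27.0
    endloop
  endfacet
endsolid part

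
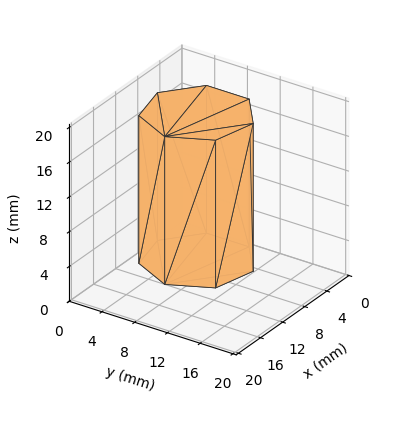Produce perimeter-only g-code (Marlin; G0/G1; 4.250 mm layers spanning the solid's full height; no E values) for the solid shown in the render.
Reading the render: the shape is a regular 7-sided prism (a cylinder approximated with 7 flat sides), circumscribed radius ≈ 6 mm, height ≈ 17 mm (dimensions read to the nearest mm from the axis ticks). For the g-code, the solid's height is divided into equal slices at the stated Δz and each level perimeter traced with G1 moves after a G0 lift.

; perimeter-only toolpath
G21 ; units = mm
G90 ; absolute positioning
G28 ; home
; layer 1
G0 Z4.250
G0 X12.000 Y6.000
G1 X9.741 Y10.691
G1 X4.665 Y11.850
G1 X0.594 Y8.603
G1 X0.594 Y3.397
G1 X4.665 Y0.150
G1 X9.741 Y1.309
G1 X12.000 Y6.000
; layer 2
G0 Z8.500
G0 X12.000 Y6.000
G1 X9.741 Y10.691
G1 X4.665 Y11.850
G1 X0.594 Y8.603
G1 X0.594 Y3.397
G1 X4.665 Y0.150
G1 X9.741 Y1.309
G1 X12.000 Y6.000
; layer 3
G0 Z12.750
G0 X12.000 Y6.000
G1 X9.741 Y10.691
G1 X4.665 Y11.850
G1 X0.594 Y8.603
G1 X0.594 Y3.397
G1 X4.665 Y0.150
G1 X9.741 Y1.309
G1 X12.000 Y6.000
; layer 4
G0 Z17.000
G0 X12.000 Y6.000
G1 X9.741 Y10.691
G1 X4.665 Y11.850
G1 X0.594 Y8.603
G1 X0.594 Y3.397
G1 X4.665 Y0.150
G1 X9.741 Y1.309
G1 X12.000 Y6.000
M2 ; end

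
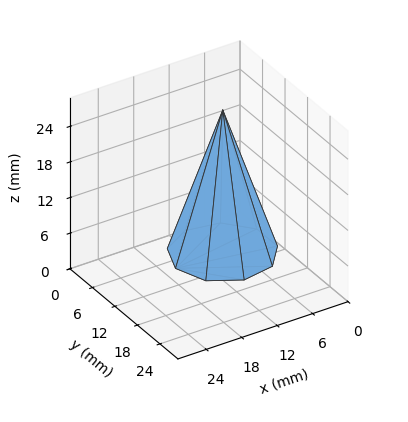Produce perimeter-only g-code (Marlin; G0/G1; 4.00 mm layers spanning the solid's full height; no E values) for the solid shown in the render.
Reading the render: the shape is a regular 9-sided pyramid, base circumscribed radius ≈ 8 mm, apex at z ≈ 24 mm (dimensions read to the nearest mm from the axis ticks). For the g-code, the solid's height is divided into equal slices at the stated Δz and each level perimeter traced with G1 moves after a G0 lift.

; perimeter-only toolpath
G21 ; units = mm
G90 ; absolute positioning
G28 ; home
; layer 1
G0 Z4.00
G0 X14.67 Y8.00
G1 X13.11 Y12.28
G1 X9.16 Y14.57
G1 X4.67 Y13.77
G1 X1.73 Y10.28
G1 X1.73 Y5.72
G1 X4.67 Y2.22
G1 X9.16 Y1.43
G1 X13.11 Y3.72
G1 X14.67 Y8.00
; layer 2
G0 Z8.00
G0 X13.33 Y8.00
G1 X12.09 Y11.43
G1 X8.93 Y13.25
G1 X5.33 Y12.62
G1 X2.99 Y9.83
G1 X2.99 Y6.17
G1 X5.33 Y3.38
G1 X8.93 Y2.75
G1 X12.09 Y4.57
G1 X13.33 Y8.00
; layer 3
G0 Z12.00
G0 X12.00 Y8.00
G1 X11.07 Y10.57
G1 X8.70 Y11.94
G1 X6.00 Y11.46
G1 X4.24 Y9.37
G1 X4.24 Y6.63
G1 X6.00 Y4.54
G1 X8.70 Y4.06
G1 X11.07 Y5.43
G1 X12.00 Y8.00
; layer 4
G0 Z16.00
G0 X10.67 Y8.00
G1 X10.04 Y9.71
G1 X8.46 Y10.63
G1 X6.67 Y10.31
G1 X5.49 Y8.91
G1 X5.49 Y7.09
G1 X6.67 Y5.69
G1 X8.46 Y5.37
G1 X10.04 Y6.29
G1 X10.67 Y8.00
; layer 5
G0 Z20.00
G0 X9.33 Y8.00
G1 X9.02 Y8.86
G1 X8.23 Y9.31
G1 X7.33 Y9.15
G1 X6.75 Y8.46
G1 X6.75 Y7.54
G1 X7.33 Y6.85
G1 X8.23 Y6.69
G1 X9.02 Y7.14
G1 X9.33 Y8.00
M2 ; end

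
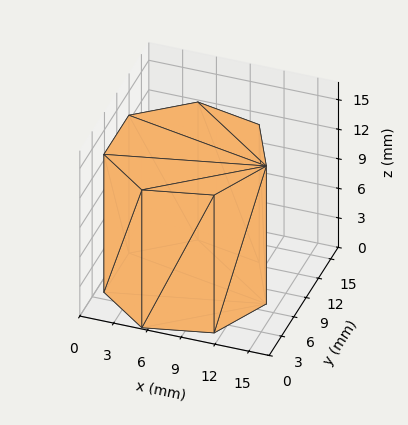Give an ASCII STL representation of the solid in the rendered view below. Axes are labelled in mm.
Reading the render: the shape is a regular 7-sided prism (a cylinder approximated with 7 flat sides), circumscribed radius ≈ 7 mm, height ≈ 14 mm (dimensions read to the nearest mm from the axis ticks). For the STL, each face is triangulated and given an outward normal.

solid part
  facet normal 0.0000 0.0000 -1.0000
    outer loop
      vertex 5.442 13.824 0.000
      vertex 11.364 12.473 0.000
      vertex 14.000 7.000 0.000
    endloop
  endfacet
  facet normal 0.0000 0.0000 -1.0000
    outer loop
      vertex 0.693 10.037 0.000
      vertex 5.442 13.824 0.000
      vertex 14.000 7.000 0.000
    endloop
  endfacet
  facet normal 0.0000 0.0000 -1.0000
    outer loop
      vertex 0.693 3.963 0.000
      vertex 0.693 10.037 0.000
      vertex 14.000 7.000 0.000
    endloop
  endfacet
  facet normal 0.0000 0.0000 -1.0000
    outer loop
      vertex 5.442 0.176 0.000
      vertex 0.693 3.963 0.000
      vertex 14.000 7.000 0.000
    endloop
  endfacet
  facet normal 0.0000 0.0000 -1.0000
    outer loop
      vertex 11.364 1.527 0.000
      vertex 5.442 0.176 0.000
      vertex 14.000 7.000 0.000
    endloop
  endfacet
  facet normal 0.0000 0.0000 1.0000
    outer loop
      vertex 14.000 7.000 14.000
      vertex 11.364 12.473 14.000
      vertex 5.442 13.824 14.000
    endloop
  endfacet
  facet normal 0.0000 0.0000 1.0000
    outer loop
      vertex 14.000 7.000 14.000
      vertex 5.442 13.824 14.000
      vertex 0.693 10.037 14.000
    endloop
  endfacet
  facet normal 0.0000 0.0000 1.0000
    outer loop
      vertex 14.000 7.000 14.000
      vertex 0.693 10.037 14.000
      vertex 0.693 3.963 14.000
    endloop
  endfacet
  facet normal 0.0000 0.0000 1.0000
    outer loop
      vertex 14.000 7.000 14.000
      vertex 0.693 3.963 14.000
      vertex 5.442 0.176 14.000
    endloop
  endfacet
  facet normal 0.0000 0.0000 1.0000
    outer loop
      vertex 14.000 7.000 14.000
      vertex 5.442 0.176 14.000
      vertex 11.364 1.527 14.000
    endloop
  endfacet
  facet normal 0.9009 0.4339 0.0000
    outer loop
      vertex 14.000 7.000 0.000
      vertex 11.364 12.473 0.000
      vertex 11.364 12.473 14.000
    endloop
  endfacet
  facet normal 0.9009 0.4339 0.0000
    outer loop
      vertex 14.000 7.000 0.000
      vertex 11.364 12.473 14.000
      vertex 14.000 7.000 14.000
    endloop
  endfacet
  facet normal 0.2224 0.9750 0.0000
    outer loop
      vertex 11.364 12.473 0.000
      vertex 5.442 13.824 0.000
      vertex 5.442 13.824 14.000
    endloop
  endfacet
  facet normal 0.2224 0.9750 0.0000
    outer loop
      vertex 11.364 12.473 0.000
      vertex 5.442 13.824 14.000
      vertex 11.364 12.473 14.000
    endloop
  endfacet
  facet normal -0.6235 0.7818 0.0000
    outer loop
      vertex 5.442 13.824 0.000
      vertex 0.693 10.037 0.000
      vertex 0.693 10.037 14.000
    endloop
  endfacet
  facet normal -0.6235 0.7818 0.0000
    outer loop
      vertex 5.442 13.824 0.000
      vertex 0.693 10.037 14.000
      vertex 5.442 13.824 14.000
    endloop
  endfacet
  facet normal -1.0000 0.0000 0.0000
    outer loop
      vertex 0.693 10.037 0.000
      vertex 0.693 3.963 0.000
      vertex 0.693 3.963 14.000
    endloop
  endfacet
  facet normal -1.0000 0.0000 0.0000
    outer loop
      vertex 0.693 10.037 0.000
      vertex 0.693 3.963 14.000
      vertex 0.693 10.037 14.000
    endloop
  endfacet
  facet normal -0.6235 -0.7818 0.0000
    outer loop
      vertex 0.693 3.963 0.000
      vertex 5.442 0.176 0.000
      vertex 5.442 0.176 14.000
    endloop
  endfacet
  facet normal -0.6235 -0.7818 0.0000
    outer loop
      vertex 0.693 3.963 0.000
      vertex 5.442 0.176 14.000
      vertex 0.693 3.963 14.000
    endloop
  endfacet
  facet normal 0.2224 -0.9750 0.0000
    outer loop
      vertex 5.442 0.176 0.000
      vertex 11.364 1.527 0.000
      vertex 11.364 1.527 14.000
    endloop
  endfacet
  facet normal 0.2224 -0.9750 0.0000
    outer loop
      vertex 5.442 0.176 0.000
      vertex 11.364 1.527 14.000
      vertex 5.442 0.176 14.000
    endloop
  endfacet
  facet normal 0.9009 -0.4339 0.0000
    outer loop
      vertex 11.364 1.527 0.000
      vertex 14.000 7.000 0.000
      vertex 14.000 7.000 14.000
    endloop
  endfacet
  facet normal 0.9009 -0.4339 0.0000
    outer loop
      vertex 11.364 1.527 0.000
      vertex 14.000 7.000 14.000
      vertex 11.364 1.527 14.000
    endloop
  endfacet
endsolid part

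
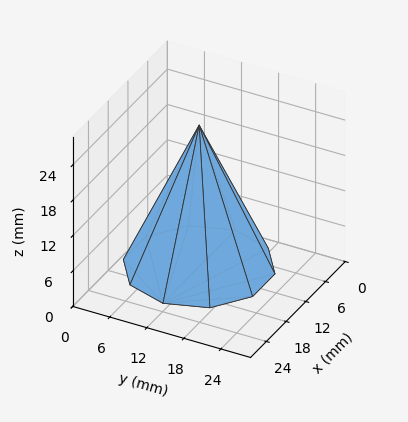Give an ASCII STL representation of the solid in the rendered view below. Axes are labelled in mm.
Reading the render: the shape is a regular 10-sided pyramid, base circumscribed radius ≈ 11 mm, apex at z ≈ 24 mm (dimensions read to the nearest mm from the axis ticks). For the STL, each face is triangulated and given an outward normal.

solid part
  facet normal 0.0000 0.0000 -1.0000
    outer loop
      vertex 14.40 21.46 0.00
      vertex 19.90 17.47 0.00
      vertex 22.00 11.00 0.00
    endloop
  endfacet
  facet normal 0.0000 0.0000 -1.0000
    outer loop
      vertex 7.60 21.46 0.00
      vertex 14.40 21.46 0.00
      vertex 22.00 11.00 0.00
    endloop
  endfacet
  facet normal 0.0000 0.0000 -1.0000
    outer loop
      vertex 2.10 17.47 0.00
      vertex 7.60 21.46 0.00
      vertex 22.00 11.00 0.00
    endloop
  endfacet
  facet normal 0.0000 0.0000 -1.0000
    outer loop
      vertex 0.00 11.00 0.00
      vertex 2.10 17.47 0.00
      vertex 22.00 11.00 0.00
    endloop
  endfacet
  facet normal 0.0000 0.0000 -1.0000
    outer loop
      vertex 2.10 4.53 0.00
      vertex 0.00 11.00 0.00
      vertex 22.00 11.00 0.00
    endloop
  endfacet
  facet normal 0.0000 0.0000 -1.0000
    outer loop
      vertex 7.60 0.54 0.00
      vertex 2.10 4.53 0.00
      vertex 22.00 11.00 0.00
    endloop
  endfacet
  facet normal 0.0000 0.0000 -1.0000
    outer loop
      vertex 14.40 0.54 0.00
      vertex 7.60 0.54 0.00
      vertex 22.00 11.00 0.00
    endloop
  endfacet
  facet normal 0.0000 0.0000 -1.0000
    outer loop
      vertex 19.90 4.53 0.00
      vertex 14.40 0.54 0.00
      vertex 22.00 11.00 0.00
    endloop
  endfacet
  facet normal 0.8719 0.2830 0.3996
    outer loop
      vertex 22.00 11.00 0.00
      vertex 19.90 17.47 0.00
      vertex 11.00 11.00 24.00
    endloop
  endfacet
  facet normal 0.5383 0.7420 0.3996
    outer loop
      vertex 19.90 17.47 0.00
      vertex 14.40 21.46 0.00
      vertex 11.00 11.00 24.00
    endloop
  endfacet
  facet normal 0.0000 0.9167 0.3995
    outer loop
      vertex 14.40 21.46 0.00
      vertex 7.60 21.46 0.00
      vertex 11.00 11.00 24.00
    endloop
  endfacet
  facet normal -0.5383 0.7420 0.3996
    outer loop
      vertex 7.60 21.46 0.00
      vertex 2.10 17.47 0.00
      vertex 11.00 11.00 24.00
    endloop
  endfacet
  facet normal -0.8719 0.2830 0.3996
    outer loop
      vertex 2.10 17.47 0.00
      vertex 0.00 11.00 0.00
      vertex 11.00 11.00 24.00
    endloop
  endfacet
  facet normal -0.8719 -0.2830 0.3996
    outer loop
      vertex 0.00 11.00 0.00
      vertex 2.10 4.53 0.00
      vertex 11.00 11.00 24.00
    endloop
  endfacet
  facet normal -0.5383 -0.7420 0.3996
    outer loop
      vertex 2.10 4.53 0.00
      vertex 7.60 0.54 0.00
      vertex 11.00 11.00 24.00
    endloop
  endfacet
  facet normal 0.0000 -0.9167 0.3995
    outer loop
      vertex 7.60 0.54 0.00
      vertex 14.40 0.54 0.00
      vertex 11.00 11.00 24.00
    endloop
  endfacet
  facet normal 0.5383 -0.7420 0.3996
    outer loop
      vertex 14.40 0.54 0.00
      vertex 19.90 4.53 0.00
      vertex 11.00 11.00 24.00
    endloop
  endfacet
  facet normal 0.8719 -0.2830 0.3996
    outer loop
      vertex 19.90 4.53 0.00
      vertex 22.00 11.00 0.00
      vertex 11.00 11.00 24.00
    endloop
  endfacet
endsolid part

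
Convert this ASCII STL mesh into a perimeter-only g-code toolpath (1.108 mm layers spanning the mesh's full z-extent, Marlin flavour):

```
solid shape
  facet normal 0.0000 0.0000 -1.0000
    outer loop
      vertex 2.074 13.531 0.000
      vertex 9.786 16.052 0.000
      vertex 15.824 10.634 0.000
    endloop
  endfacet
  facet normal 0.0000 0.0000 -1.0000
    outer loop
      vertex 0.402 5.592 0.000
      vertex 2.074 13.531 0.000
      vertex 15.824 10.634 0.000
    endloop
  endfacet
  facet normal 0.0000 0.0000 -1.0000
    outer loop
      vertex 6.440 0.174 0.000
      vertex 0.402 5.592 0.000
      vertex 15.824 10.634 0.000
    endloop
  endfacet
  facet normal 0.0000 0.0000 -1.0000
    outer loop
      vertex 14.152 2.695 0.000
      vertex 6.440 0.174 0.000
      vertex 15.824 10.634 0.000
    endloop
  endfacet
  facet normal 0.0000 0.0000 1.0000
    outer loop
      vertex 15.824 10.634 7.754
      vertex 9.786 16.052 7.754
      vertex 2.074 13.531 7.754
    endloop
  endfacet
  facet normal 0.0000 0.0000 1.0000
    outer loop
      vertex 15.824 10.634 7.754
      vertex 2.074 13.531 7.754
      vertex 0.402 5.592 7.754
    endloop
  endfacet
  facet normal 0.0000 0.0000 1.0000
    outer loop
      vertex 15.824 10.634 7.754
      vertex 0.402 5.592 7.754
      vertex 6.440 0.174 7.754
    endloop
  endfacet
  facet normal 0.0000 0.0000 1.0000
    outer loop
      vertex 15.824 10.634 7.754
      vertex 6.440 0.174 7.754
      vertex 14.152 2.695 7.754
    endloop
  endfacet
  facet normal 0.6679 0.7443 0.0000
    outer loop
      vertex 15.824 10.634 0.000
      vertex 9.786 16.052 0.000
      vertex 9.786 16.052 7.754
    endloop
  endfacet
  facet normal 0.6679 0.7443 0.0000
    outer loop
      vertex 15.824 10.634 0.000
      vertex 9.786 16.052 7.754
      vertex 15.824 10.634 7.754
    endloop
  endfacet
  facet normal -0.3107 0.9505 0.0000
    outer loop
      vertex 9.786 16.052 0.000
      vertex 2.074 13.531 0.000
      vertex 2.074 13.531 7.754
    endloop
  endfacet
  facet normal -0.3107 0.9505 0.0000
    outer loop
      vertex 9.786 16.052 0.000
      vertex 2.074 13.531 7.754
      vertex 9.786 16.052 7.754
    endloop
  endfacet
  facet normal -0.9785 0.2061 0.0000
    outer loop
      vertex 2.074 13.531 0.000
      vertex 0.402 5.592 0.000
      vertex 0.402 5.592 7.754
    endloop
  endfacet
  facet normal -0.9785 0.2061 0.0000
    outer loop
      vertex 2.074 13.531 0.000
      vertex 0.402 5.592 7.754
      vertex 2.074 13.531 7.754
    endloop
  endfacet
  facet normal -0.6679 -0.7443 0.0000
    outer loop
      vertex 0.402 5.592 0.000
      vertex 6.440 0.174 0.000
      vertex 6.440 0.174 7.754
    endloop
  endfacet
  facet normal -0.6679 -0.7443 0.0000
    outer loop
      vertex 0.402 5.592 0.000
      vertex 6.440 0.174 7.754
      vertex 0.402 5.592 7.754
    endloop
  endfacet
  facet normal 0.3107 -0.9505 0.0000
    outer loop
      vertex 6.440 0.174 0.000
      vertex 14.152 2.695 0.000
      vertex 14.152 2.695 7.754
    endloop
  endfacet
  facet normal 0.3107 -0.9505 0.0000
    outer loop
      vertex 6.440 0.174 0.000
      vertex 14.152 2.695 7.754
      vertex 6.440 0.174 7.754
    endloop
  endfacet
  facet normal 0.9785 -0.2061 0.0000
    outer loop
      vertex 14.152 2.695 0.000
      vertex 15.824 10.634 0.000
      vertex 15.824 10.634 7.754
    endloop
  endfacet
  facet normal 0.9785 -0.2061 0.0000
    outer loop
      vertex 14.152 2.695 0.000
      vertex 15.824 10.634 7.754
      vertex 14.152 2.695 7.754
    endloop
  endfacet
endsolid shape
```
; perimeter-only toolpath
G21 ; units = mm
G90 ; absolute positioning
G28 ; home
; layer 1
G0 Z1.108
G0 X15.824 Y10.634
G1 X9.786 Y16.052
G1 X2.074 Y13.531
G1 X0.402 Y5.592
G1 X6.440 Y0.174
G1 X14.152 Y2.695
G1 X15.824 Y10.634
; layer 2
G0 Z2.215
G0 X15.824 Y10.634
G1 X9.786 Y16.052
G1 X2.074 Y13.531
G1 X0.402 Y5.592
G1 X6.440 Y0.174
G1 X14.152 Y2.695
G1 X15.824 Y10.634
; layer 3
G0 Z3.323
G0 X15.824 Y10.634
G1 X9.786 Y16.052
G1 X2.074 Y13.531
G1 X0.402 Y5.592
G1 X6.440 Y0.174
G1 X14.152 Y2.695
G1 X15.824 Y10.634
; layer 4
G0 Z4.431
G0 X15.824 Y10.634
G1 X9.786 Y16.052
G1 X2.074 Y13.531
G1 X0.402 Y5.592
G1 X6.440 Y0.174
G1 X14.152 Y2.695
G1 X15.824 Y10.634
; layer 5
G0 Z5.539
G0 X15.824 Y10.634
G1 X9.786 Y16.052
G1 X2.074 Y13.531
G1 X0.402 Y5.592
G1 X6.440 Y0.174
G1 X14.152 Y2.695
G1 X15.824 Y10.634
; layer 6
G0 Z6.646
G0 X15.824 Y10.634
G1 X9.786 Y16.052
G1 X2.074 Y13.531
G1 X0.402 Y5.592
G1 X6.440 Y0.174
G1 X14.152 Y2.695
G1 X15.824 Y10.634
; layer 7
G0 Z7.754
G0 X15.824 Y10.634
G1 X9.786 Y16.052
G1 X2.074 Y13.531
G1 X0.402 Y5.592
G1 X6.440 Y0.174
G1 X14.152 Y2.695
G1 X15.824 Y10.634
M2 ; end

The solid is a regular 6-sided prism (a cylinder approximated with 6 flat sides), circumscribed radius ≈ 8.11 mm, height ≈ 7.75 mm. Slicing at Δz = 1.108 mm — 7 equal slices spanning the solid's height, so layer i sits at z = i·h/7 — gives 7 non-empty perimeters. Each is a 6-segment closed polygon; G0 lifts to the layer z and rapids to the start vertex, then G1 traces the edges.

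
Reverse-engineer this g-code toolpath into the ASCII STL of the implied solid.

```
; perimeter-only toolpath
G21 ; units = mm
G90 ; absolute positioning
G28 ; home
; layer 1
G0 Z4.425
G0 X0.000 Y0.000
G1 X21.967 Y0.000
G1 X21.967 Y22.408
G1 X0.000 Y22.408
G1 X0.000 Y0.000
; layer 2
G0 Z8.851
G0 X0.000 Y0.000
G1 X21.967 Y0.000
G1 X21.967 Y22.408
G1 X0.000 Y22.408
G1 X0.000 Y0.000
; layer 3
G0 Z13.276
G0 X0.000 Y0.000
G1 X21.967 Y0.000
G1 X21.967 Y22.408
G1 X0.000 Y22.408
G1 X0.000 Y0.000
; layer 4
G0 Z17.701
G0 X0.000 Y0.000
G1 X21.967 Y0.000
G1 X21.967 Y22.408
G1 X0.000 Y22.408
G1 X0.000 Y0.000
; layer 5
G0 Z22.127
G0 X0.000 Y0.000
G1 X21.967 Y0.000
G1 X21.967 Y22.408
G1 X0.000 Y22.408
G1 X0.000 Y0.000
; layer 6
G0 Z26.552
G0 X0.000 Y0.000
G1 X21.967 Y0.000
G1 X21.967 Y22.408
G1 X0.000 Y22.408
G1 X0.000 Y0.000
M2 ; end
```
solid part
  facet normal 0.0000 0.0000 -1.0000
    outer loop
      vertex 21.967 22.408 0.000
      vertex 21.967 0.000 0.000
      vertex 0.000 0.000 0.000
    endloop
  endfacet
  facet normal 0.0000 0.0000 -1.0000
    outer loop
      vertex 0.000 22.408 0.000
      vertex 21.967 22.408 0.000
      vertex 0.000 0.000 0.000
    endloop
  endfacet
  facet normal 0.0000 0.0000 1.0000
    outer loop
      vertex 0.000 0.000 26.552
      vertex 21.967 0.000 26.552
      vertex 21.967 22.408 26.552
    endloop
  endfacet
  facet normal 0.0000 0.0000 1.0000
    outer loop
      vertex 0.000 0.000 26.552
      vertex 21.967 22.408 26.552
      vertex 0.000 22.408 26.552
    endloop
  endfacet
  facet normal 0.0000 -1.0000 0.0000
    outer loop
      vertex 0.000 0.000 0.000
      vertex 21.967 0.000 0.000
      vertex 21.967 0.000 26.552
    endloop
  endfacet
  facet normal 0.0000 -1.0000 0.0000
    outer loop
      vertex 0.000 0.000 0.000
      vertex 21.967 0.000 26.552
      vertex 0.000 0.000 26.552
    endloop
  endfacet
  facet normal 0.0000 1.0000 0.0000
    outer loop
      vertex 21.967 22.408 26.552
      vertex 21.967 22.408 0.000
      vertex 0.000 22.408 0.000
    endloop
  endfacet
  facet normal 0.0000 1.0000 0.0000
    outer loop
      vertex 0.000 22.408 26.552
      vertex 21.967 22.408 26.552
      vertex 0.000 22.408 0.000
    endloop
  endfacet
  facet normal -1.0000 0.0000 0.0000
    outer loop
      vertex 0.000 22.408 26.552
      vertex 0.000 22.408 0.000
      vertex 0.000 0.000 0.000
    endloop
  endfacet
  facet normal -1.0000 0.0000 0.0000
    outer loop
      vertex 0.000 0.000 26.552
      vertex 0.000 22.408 26.552
      vertex 0.000 0.000 0.000
    endloop
  endfacet
  facet normal 1.0000 0.0000 0.0000
    outer loop
      vertex 21.967 0.000 0.000
      vertex 21.967 22.408 0.000
      vertex 21.967 22.408 26.552
    endloop
  endfacet
  facet normal 1.0000 0.0000 0.0000
    outer loop
      vertex 21.967 0.000 0.000
      vertex 21.967 22.408 26.552
      vertex 21.967 0.000 26.552
    endloop
  endfacet
endsolid part

The G0 Z moves step by Δz≈4.425 mm. Every layer's G1 loop is the same polygon, so the solid is a straight extrusion of it from z=0 to z≈26.6. Closing with flat bottom and top caps and triangulating gives 12 facets — a rectangular box, roughly 22 × 22.4 mm footprint and 26.6 mm tall.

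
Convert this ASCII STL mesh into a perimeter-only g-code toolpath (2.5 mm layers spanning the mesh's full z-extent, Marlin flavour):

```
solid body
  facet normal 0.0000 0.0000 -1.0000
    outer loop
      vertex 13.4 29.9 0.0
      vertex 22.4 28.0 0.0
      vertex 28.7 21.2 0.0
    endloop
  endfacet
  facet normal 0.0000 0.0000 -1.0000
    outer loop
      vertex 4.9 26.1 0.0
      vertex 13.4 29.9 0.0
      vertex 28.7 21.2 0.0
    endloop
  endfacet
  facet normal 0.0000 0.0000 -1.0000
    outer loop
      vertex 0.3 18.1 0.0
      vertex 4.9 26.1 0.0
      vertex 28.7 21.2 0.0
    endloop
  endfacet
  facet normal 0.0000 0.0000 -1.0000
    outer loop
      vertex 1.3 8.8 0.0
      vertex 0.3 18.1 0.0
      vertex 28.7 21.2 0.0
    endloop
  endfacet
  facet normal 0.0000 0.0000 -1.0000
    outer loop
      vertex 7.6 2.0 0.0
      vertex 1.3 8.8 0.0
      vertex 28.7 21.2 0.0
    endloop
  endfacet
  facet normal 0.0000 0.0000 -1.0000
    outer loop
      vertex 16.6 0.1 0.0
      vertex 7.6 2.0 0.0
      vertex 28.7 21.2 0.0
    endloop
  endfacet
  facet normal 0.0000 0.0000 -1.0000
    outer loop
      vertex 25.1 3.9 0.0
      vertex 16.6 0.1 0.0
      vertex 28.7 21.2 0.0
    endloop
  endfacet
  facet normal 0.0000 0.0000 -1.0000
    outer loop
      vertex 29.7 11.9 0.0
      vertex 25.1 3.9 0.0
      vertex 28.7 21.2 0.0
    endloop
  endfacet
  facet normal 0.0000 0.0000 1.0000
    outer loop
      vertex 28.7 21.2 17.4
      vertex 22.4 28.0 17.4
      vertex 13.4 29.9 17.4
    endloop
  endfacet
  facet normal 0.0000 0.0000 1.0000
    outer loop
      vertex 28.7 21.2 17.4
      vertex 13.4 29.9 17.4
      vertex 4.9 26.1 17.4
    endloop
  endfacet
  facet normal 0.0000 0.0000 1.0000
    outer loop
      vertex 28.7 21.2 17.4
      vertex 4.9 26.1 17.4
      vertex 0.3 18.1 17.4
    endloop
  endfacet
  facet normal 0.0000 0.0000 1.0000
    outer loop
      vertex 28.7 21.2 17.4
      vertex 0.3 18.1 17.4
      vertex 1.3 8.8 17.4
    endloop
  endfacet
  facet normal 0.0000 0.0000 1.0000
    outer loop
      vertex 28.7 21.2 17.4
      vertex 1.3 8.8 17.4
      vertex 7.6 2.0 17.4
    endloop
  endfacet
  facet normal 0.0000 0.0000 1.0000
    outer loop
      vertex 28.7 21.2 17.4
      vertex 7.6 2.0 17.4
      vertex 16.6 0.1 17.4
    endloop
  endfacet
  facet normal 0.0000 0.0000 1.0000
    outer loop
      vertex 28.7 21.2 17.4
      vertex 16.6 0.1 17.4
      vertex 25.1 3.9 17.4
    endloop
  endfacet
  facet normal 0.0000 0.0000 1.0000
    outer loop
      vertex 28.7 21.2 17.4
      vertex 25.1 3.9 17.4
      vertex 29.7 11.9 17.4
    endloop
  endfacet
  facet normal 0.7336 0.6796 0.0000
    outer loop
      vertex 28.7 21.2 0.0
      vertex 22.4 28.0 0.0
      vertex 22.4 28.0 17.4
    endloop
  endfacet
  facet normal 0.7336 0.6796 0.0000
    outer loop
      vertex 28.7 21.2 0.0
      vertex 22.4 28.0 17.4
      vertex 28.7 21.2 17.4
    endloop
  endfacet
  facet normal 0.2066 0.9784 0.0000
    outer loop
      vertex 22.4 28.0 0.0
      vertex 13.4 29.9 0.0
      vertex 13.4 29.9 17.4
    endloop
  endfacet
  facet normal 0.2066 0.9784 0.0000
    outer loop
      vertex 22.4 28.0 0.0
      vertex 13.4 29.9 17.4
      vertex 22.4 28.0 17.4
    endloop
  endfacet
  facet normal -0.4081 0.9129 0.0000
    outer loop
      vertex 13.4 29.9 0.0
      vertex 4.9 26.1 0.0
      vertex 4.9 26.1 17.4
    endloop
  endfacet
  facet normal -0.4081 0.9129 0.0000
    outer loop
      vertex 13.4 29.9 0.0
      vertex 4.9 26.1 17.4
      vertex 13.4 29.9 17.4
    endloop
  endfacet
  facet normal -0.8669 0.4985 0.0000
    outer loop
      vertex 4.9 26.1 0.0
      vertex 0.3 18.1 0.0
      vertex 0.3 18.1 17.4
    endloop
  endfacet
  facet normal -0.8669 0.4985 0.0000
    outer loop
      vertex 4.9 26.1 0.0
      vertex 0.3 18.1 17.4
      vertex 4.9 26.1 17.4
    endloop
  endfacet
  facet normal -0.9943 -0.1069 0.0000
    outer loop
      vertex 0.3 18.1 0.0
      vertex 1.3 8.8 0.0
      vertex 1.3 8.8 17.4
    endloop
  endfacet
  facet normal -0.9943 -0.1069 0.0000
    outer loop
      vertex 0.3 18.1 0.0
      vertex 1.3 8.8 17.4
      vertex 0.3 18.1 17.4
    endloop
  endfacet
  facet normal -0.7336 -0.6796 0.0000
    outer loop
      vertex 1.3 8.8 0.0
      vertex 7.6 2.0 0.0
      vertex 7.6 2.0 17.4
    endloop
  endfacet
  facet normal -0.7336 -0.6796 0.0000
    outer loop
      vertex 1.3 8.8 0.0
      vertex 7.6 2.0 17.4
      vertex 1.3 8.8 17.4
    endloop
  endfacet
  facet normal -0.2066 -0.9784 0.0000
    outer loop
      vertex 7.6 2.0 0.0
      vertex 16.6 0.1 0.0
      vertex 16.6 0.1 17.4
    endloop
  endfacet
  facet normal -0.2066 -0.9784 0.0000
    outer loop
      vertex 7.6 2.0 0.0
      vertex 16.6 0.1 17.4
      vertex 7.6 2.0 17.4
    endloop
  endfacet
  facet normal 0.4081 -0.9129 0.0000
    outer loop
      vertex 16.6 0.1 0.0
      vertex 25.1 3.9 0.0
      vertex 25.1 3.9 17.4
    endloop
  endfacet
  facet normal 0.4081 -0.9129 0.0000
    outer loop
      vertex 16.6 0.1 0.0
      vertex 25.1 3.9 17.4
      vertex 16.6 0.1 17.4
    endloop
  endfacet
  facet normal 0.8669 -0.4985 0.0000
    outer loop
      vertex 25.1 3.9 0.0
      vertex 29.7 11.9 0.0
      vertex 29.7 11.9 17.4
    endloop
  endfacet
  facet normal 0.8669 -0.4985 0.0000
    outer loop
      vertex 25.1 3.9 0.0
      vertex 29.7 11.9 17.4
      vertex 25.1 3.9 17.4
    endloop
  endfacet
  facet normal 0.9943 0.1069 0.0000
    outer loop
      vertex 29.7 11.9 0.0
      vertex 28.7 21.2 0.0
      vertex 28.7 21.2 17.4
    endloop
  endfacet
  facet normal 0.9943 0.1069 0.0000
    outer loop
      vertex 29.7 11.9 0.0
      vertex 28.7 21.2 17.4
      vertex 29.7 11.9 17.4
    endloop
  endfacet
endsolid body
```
; perimeter-only toolpath
G21 ; units = mm
G90 ; absolute positioning
G28 ; home
; layer 1
G0 Z2.5
G0 X28.7 Y21.2
G1 X22.4 Y28.0
G1 X13.4 Y29.9
G1 X4.9 Y26.1
G1 X0.3 Y18.1
G1 X1.3 Y8.8
G1 X7.6 Y2.0
G1 X16.6 Y0.1
G1 X25.1 Y3.9
G1 X29.7 Y11.9
G1 X28.7 Y21.2
; layer 2
G0 Z5.0
G0 X28.7 Y21.2
G1 X22.4 Y28.0
G1 X13.4 Y29.9
G1 X4.9 Y26.1
G1 X0.3 Y18.1
G1 X1.3 Y8.8
G1 X7.6 Y2.0
G1 X16.6 Y0.1
G1 X25.1 Y3.9
G1 X29.7 Y11.9
G1 X28.7 Y21.2
; layer 3
G0 Z7.5
G0 X28.7 Y21.2
G1 X22.4 Y28.0
G1 X13.4 Y29.9
G1 X4.9 Y26.1
G1 X0.3 Y18.1
G1 X1.3 Y8.8
G1 X7.6 Y2.0
G1 X16.6 Y0.1
G1 X25.1 Y3.9
G1 X29.7 Y11.9
G1 X28.7 Y21.2
; layer 4
G0 Z9.9
G0 X28.7 Y21.2
G1 X22.4 Y28.0
G1 X13.4 Y29.9
G1 X4.9 Y26.1
G1 X0.3 Y18.1
G1 X1.3 Y8.8
G1 X7.6 Y2.0
G1 X16.6 Y0.1
G1 X25.1 Y3.9
G1 X29.7 Y11.9
G1 X28.7 Y21.2
; layer 5
G0 Z12.4
G0 X28.7 Y21.2
G1 X22.4 Y28.0
G1 X13.4 Y29.9
G1 X4.9 Y26.1
G1 X0.3 Y18.1
G1 X1.3 Y8.8
G1 X7.6 Y2.0
G1 X16.6 Y0.1
G1 X25.1 Y3.9
G1 X29.7 Y11.9
G1 X28.7 Y21.2
; layer 6
G0 Z14.9
G0 X28.7 Y21.2
G1 X22.4 Y28.0
G1 X13.4 Y29.9
G1 X4.9 Y26.1
G1 X0.3 Y18.1
G1 X1.3 Y8.8
G1 X7.6 Y2.0
G1 X16.6 Y0.1
G1 X25.1 Y3.9
G1 X29.7 Y11.9
G1 X28.7 Y21.2
; layer 7
G0 Z17.4
G0 X28.7 Y21.2
G1 X22.4 Y28.0
G1 X13.4 Y29.9
G1 X4.9 Y26.1
G1 X0.3 Y18.1
G1 X1.3 Y8.8
G1 X7.6 Y2.0
G1 X16.6 Y0.1
G1 X25.1 Y3.9
G1 X29.7 Y11.9
G1 X28.7 Y21.2
M2 ; end

The solid is a regular 10-sided prism (a cylinder approximated with 10 flat sides), circumscribed radius ≈ 15 mm, height ≈ 17.4 mm. Slicing at Δz = 2.5 mm — 7 equal slices spanning the solid's height, so layer i sits at z = i·h/7 — gives 7 non-empty perimeters. Each is a 10-segment closed polygon; G0 lifts to the layer z and rapids to the start vertex, then G1 traces the edges.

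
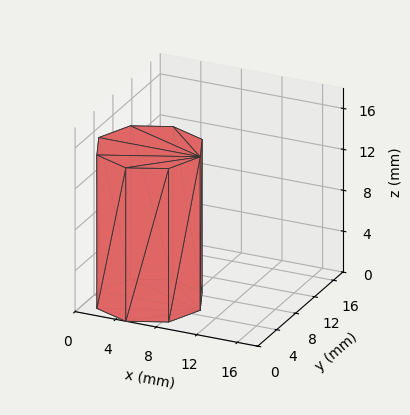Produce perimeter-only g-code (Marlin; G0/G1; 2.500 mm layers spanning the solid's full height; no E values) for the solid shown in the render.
Reading the render: the shape is a regular 8-sided prism (a cylinder approximated with 8 flat sides), circumscribed radius ≈ 5 mm, height ≈ 15 mm (dimensions read to the nearest mm from the axis ticks). For the g-code, the solid's height is divided into equal slices at the stated Δz and each level perimeter traced with G1 moves after a G0 lift.

; perimeter-only toolpath
G21 ; units = mm
G90 ; absolute positioning
G28 ; home
; layer 1
G0 Z2.500
G0 X10.000 Y5.000
G1 X8.536 Y8.536
G1 X5.000 Y10.000
G1 X1.464 Y8.536
G1 X0.000 Y5.000
G1 X1.464 Y1.464
G1 X5.000 Y0.000
G1 X8.536 Y1.464
G1 X10.000 Y5.000
; layer 2
G0 Z5.000
G0 X10.000 Y5.000
G1 X8.536 Y8.536
G1 X5.000 Y10.000
G1 X1.464 Y8.536
G1 X0.000 Y5.000
G1 X1.464 Y1.464
G1 X5.000 Y0.000
G1 X8.536 Y1.464
G1 X10.000 Y5.000
; layer 3
G0 Z7.500
G0 X10.000 Y5.000
G1 X8.536 Y8.536
G1 X5.000 Y10.000
G1 X1.464 Y8.536
G1 X0.000 Y5.000
G1 X1.464 Y1.464
G1 X5.000 Y0.000
G1 X8.536 Y1.464
G1 X10.000 Y5.000
; layer 4
G0 Z10.000
G0 X10.000 Y5.000
G1 X8.536 Y8.536
G1 X5.000 Y10.000
G1 X1.464 Y8.536
G1 X0.000 Y5.000
G1 X1.464 Y1.464
G1 X5.000 Y0.000
G1 X8.536 Y1.464
G1 X10.000 Y5.000
; layer 5
G0 Z12.500
G0 X10.000 Y5.000
G1 X8.536 Y8.536
G1 X5.000 Y10.000
G1 X1.464 Y8.536
G1 X0.000 Y5.000
G1 X1.464 Y1.464
G1 X5.000 Y0.000
G1 X8.536 Y1.464
G1 X10.000 Y5.000
; layer 6
G0 Z15.000
G0 X10.000 Y5.000
G1 X8.536 Y8.536
G1 X5.000 Y10.000
G1 X1.464 Y8.536
G1 X0.000 Y5.000
G1 X1.464 Y1.464
G1 X5.000 Y0.000
G1 X8.536 Y1.464
G1 X10.000 Y5.000
M2 ; end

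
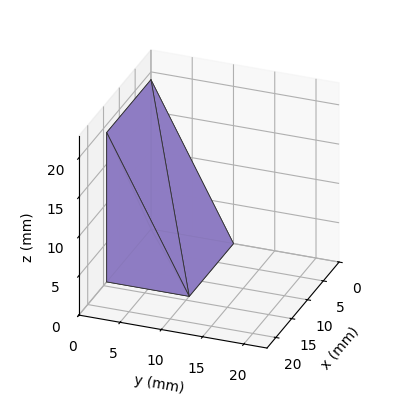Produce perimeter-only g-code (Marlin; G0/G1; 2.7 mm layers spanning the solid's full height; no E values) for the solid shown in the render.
Reading the render: the shape is a wedge (ramp): 14 × 10 mm base, rising to 19 mm along the y=0 edge and sloping linearly to z=0 at y=10 (dimensions read to the nearest mm from the axis ticks). For the g-code, the solid's height is divided into equal slices at the stated Δz and each level perimeter traced with G1 moves after a G0 lift.

; perimeter-only toolpath
G21 ; units = mm
G90 ; absolute positioning
G28 ; home
; layer 1
G0 Z2.7
G0 X0.0 Y0.0
G1 X14.0 Y0.0
G1 X14.0 Y8.6
G1 X0.0 Y8.6
G1 X0.0 Y0.0
; layer 2
G0 Z5.4
G0 X0.0 Y0.0
G1 X14.0 Y0.0
G1 X14.0 Y7.1
G1 X0.0 Y7.1
G1 X0.0 Y0.0
; layer 3
G0 Z8.1
G0 X0.0 Y0.0
G1 X14.0 Y0.0
G1 X14.0 Y5.7
G1 X0.0 Y5.7
G1 X0.0 Y0.0
; layer 4
G0 Z10.9
G0 X0.0 Y0.0
G1 X14.0 Y0.0
G1 X14.0 Y4.3
G1 X0.0 Y4.3
G1 X0.0 Y0.0
; layer 5
G0 Z13.6
G0 X0.0 Y0.0
G1 X14.0 Y0.0
G1 X14.0 Y2.9
G1 X0.0 Y2.9
G1 X0.0 Y0.0
; layer 6
G0 Z16.3
G0 X0.0 Y0.0
G1 X14.0 Y0.0
G1 X14.0 Y1.4
G1 X0.0 Y1.4
G1 X0.0 Y0.0
M2 ; end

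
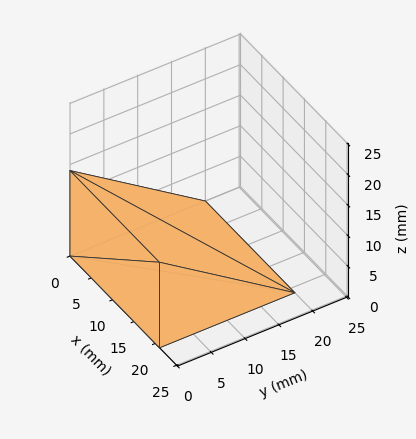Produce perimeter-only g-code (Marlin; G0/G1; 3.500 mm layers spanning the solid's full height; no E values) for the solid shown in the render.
Reading the render: the shape is a wedge (ramp): 21 × 20 mm base, rising to 14 mm along the y=0 edge and sloping linearly to z=0 at y=20 (dimensions read to the nearest mm from the axis ticks). For the g-code, the solid's height is divided into equal slices at the stated Δz and each level perimeter traced with G1 moves after a G0 lift.

; perimeter-only toolpath
G21 ; units = mm
G90 ; absolute positioning
G28 ; home
; layer 1
G0 Z3.500
G0 X0.000 Y0.000
G1 X21.000 Y0.000
G1 X21.000 Y15.000
G1 X0.000 Y15.000
G1 X0.000 Y0.000
; layer 2
G0 Z7.000
G0 X0.000 Y0.000
G1 X21.000 Y0.000
G1 X21.000 Y10.000
G1 X0.000 Y10.000
G1 X0.000 Y0.000
; layer 3
G0 Z10.500
G0 X0.000 Y0.000
G1 X21.000 Y0.000
G1 X21.000 Y5.000
G1 X0.000 Y5.000
G1 X0.000 Y0.000
M2 ; end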